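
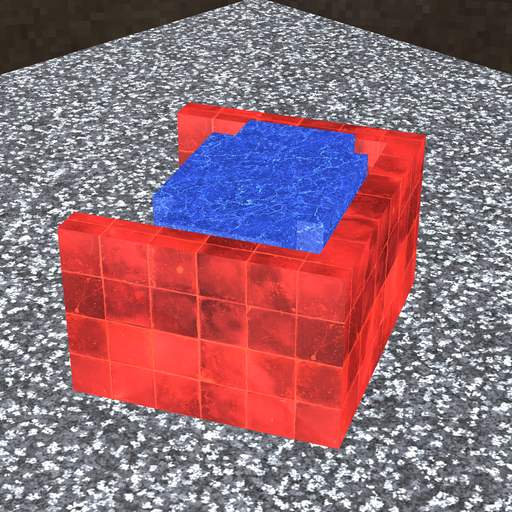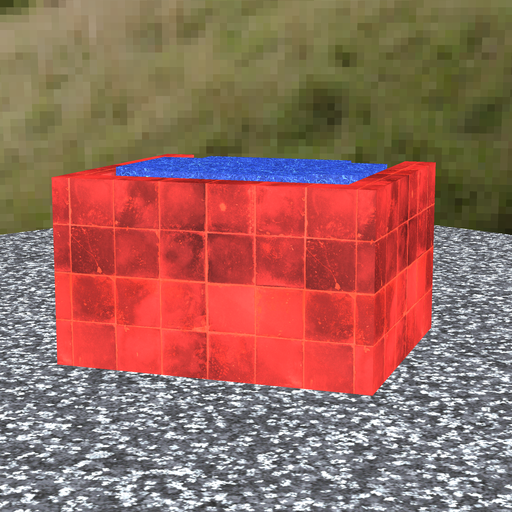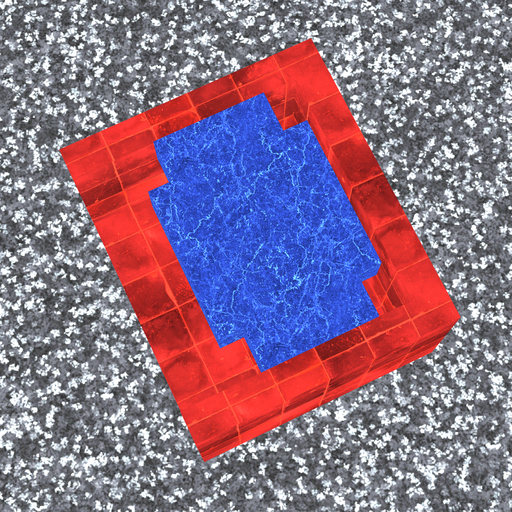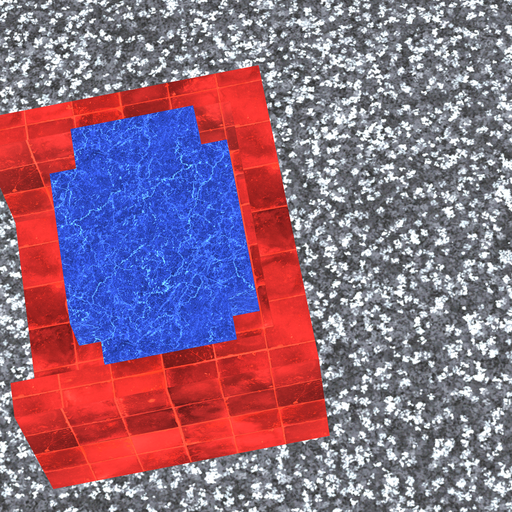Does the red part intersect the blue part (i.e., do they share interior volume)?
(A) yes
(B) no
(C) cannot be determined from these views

(B) no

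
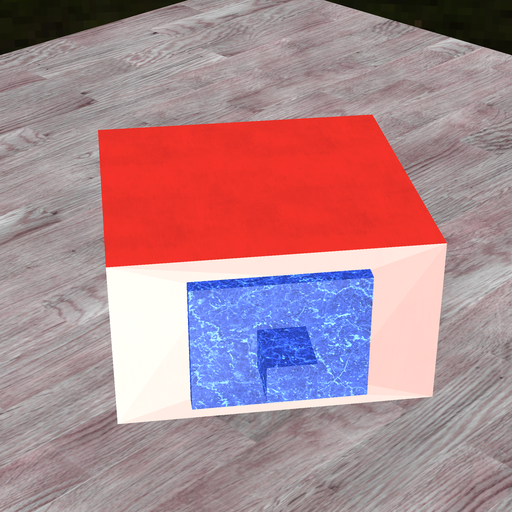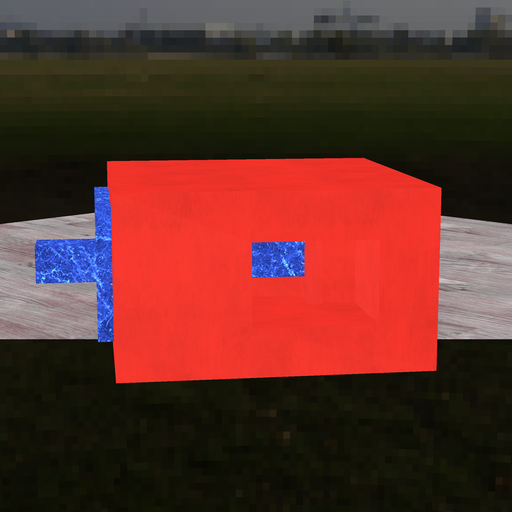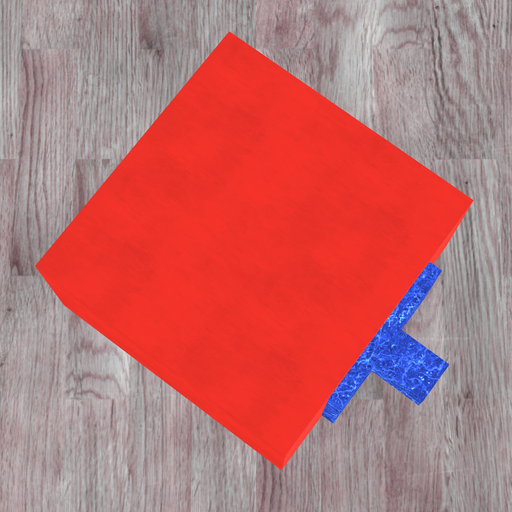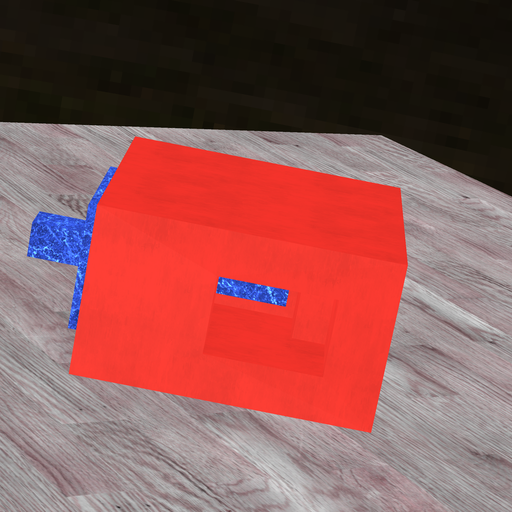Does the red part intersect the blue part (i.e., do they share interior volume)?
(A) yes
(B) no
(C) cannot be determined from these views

(B) no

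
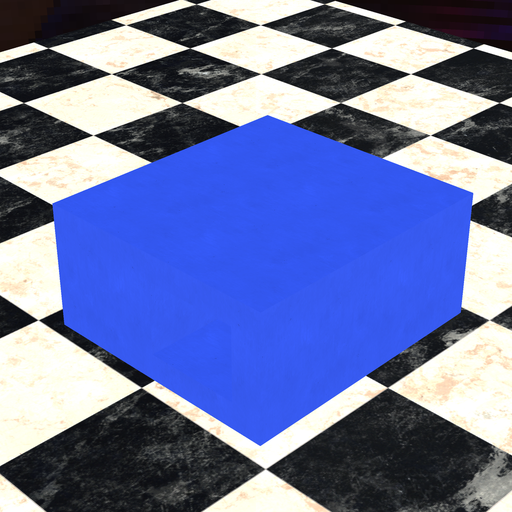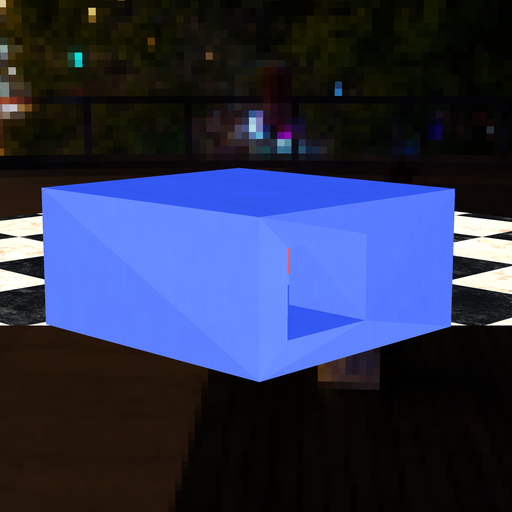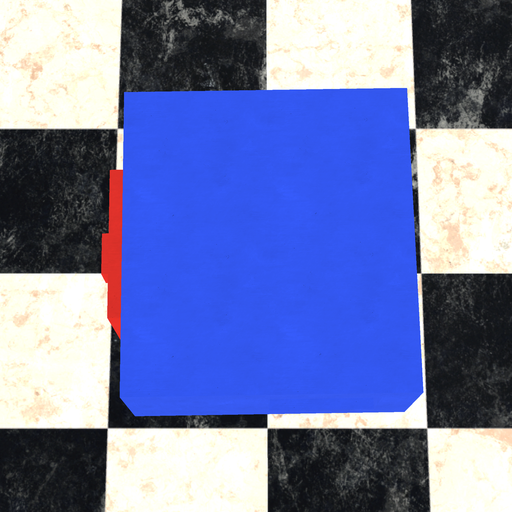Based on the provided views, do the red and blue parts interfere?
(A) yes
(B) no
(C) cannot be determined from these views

(C) cannot be determined from these views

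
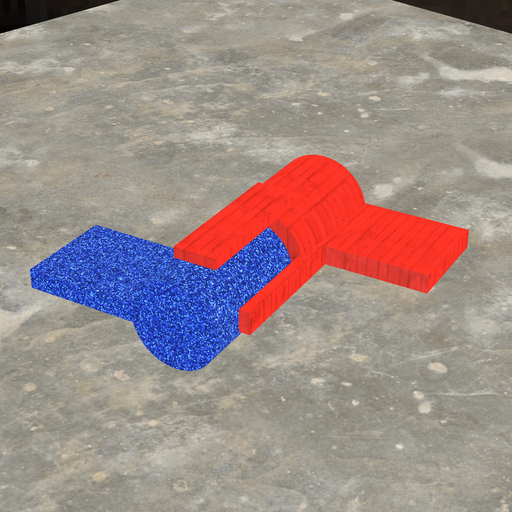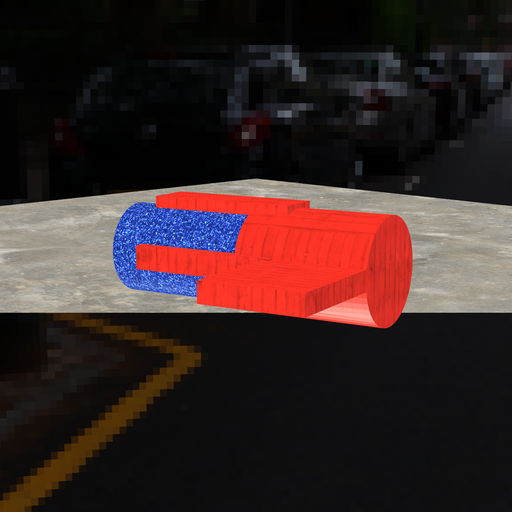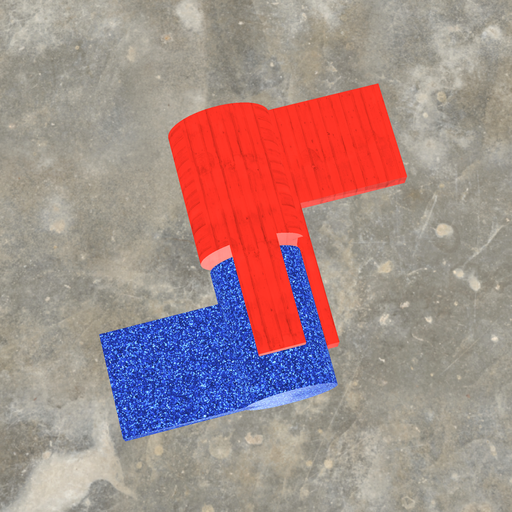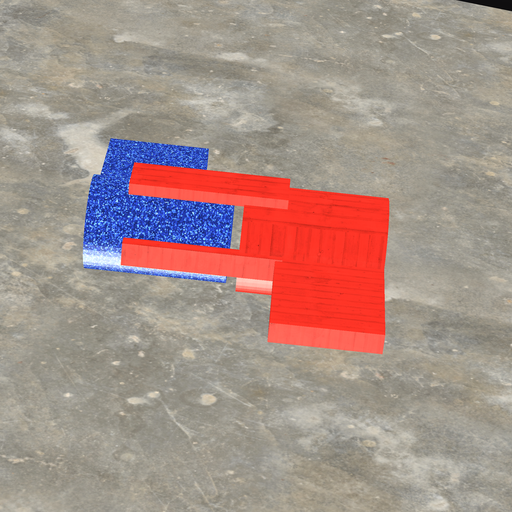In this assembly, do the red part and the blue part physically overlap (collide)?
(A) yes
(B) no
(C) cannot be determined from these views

(B) no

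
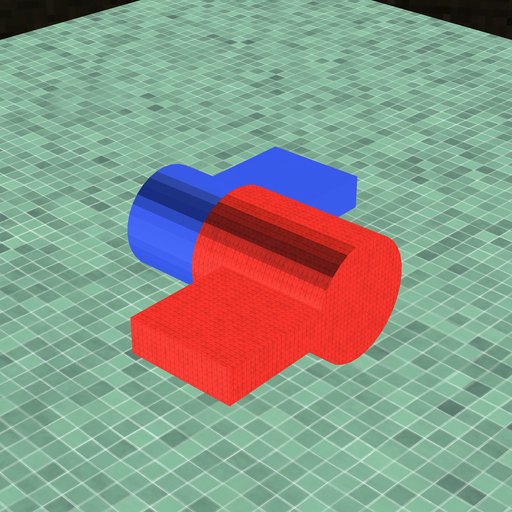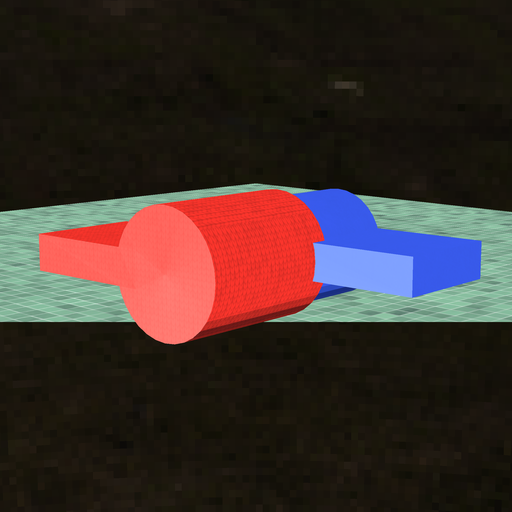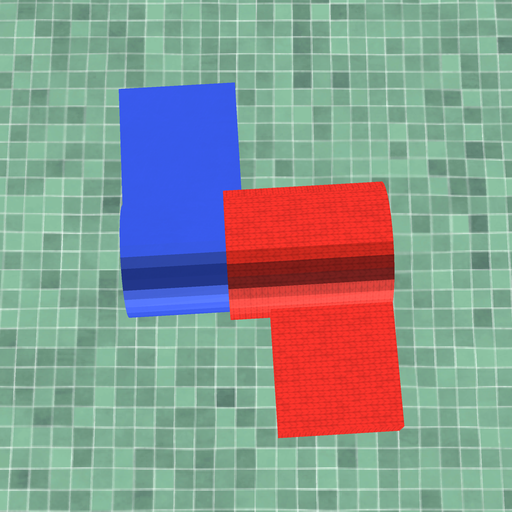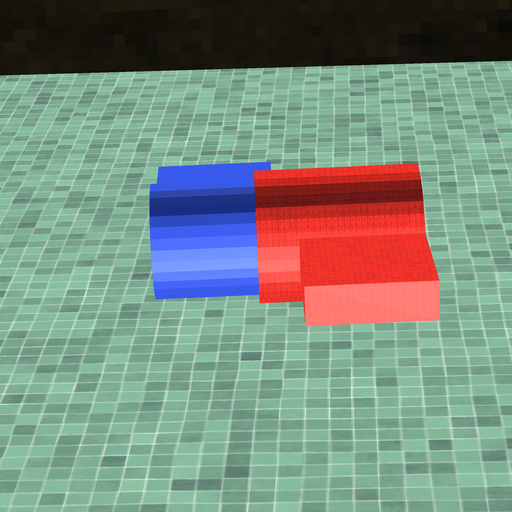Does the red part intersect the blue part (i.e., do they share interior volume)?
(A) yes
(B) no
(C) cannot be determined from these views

(A) yes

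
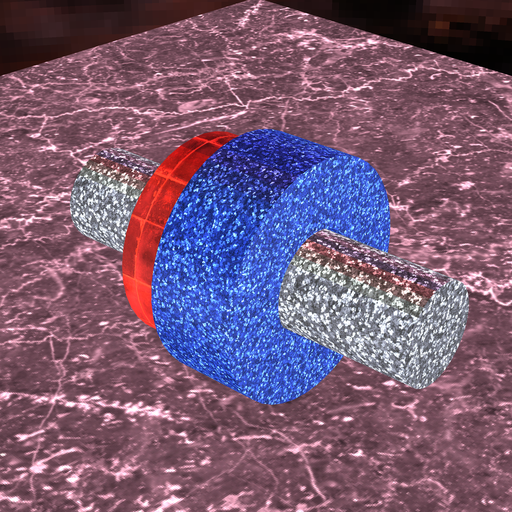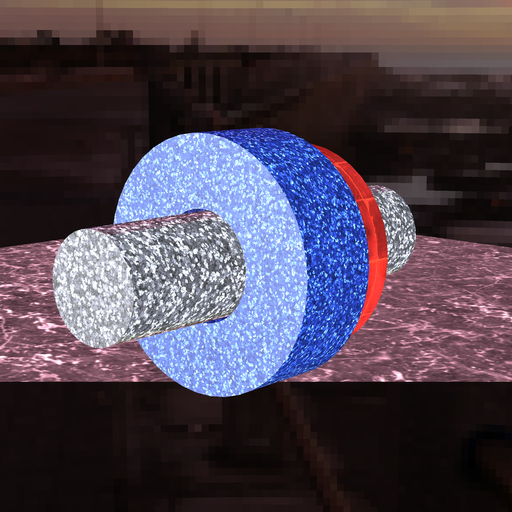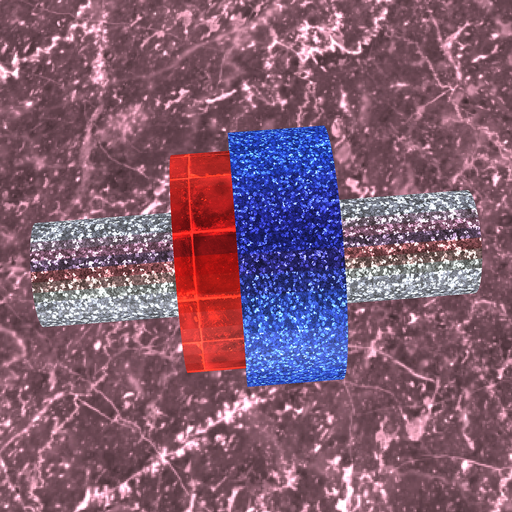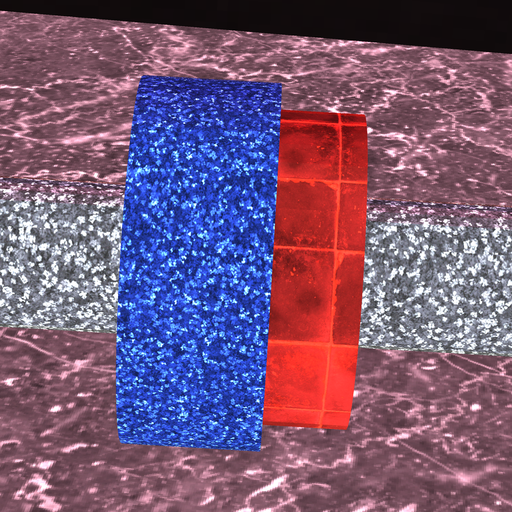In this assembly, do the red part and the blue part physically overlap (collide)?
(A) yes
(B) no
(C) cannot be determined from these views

(A) yes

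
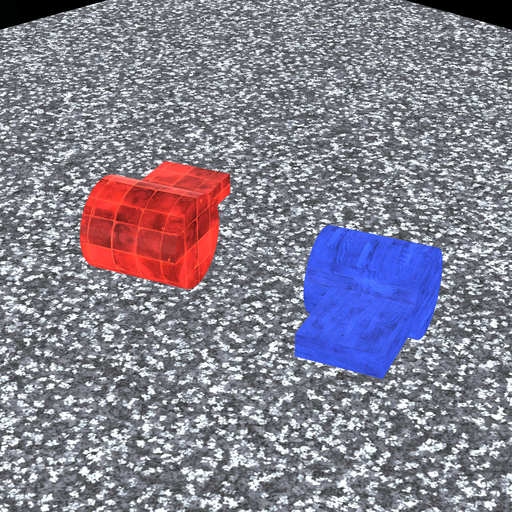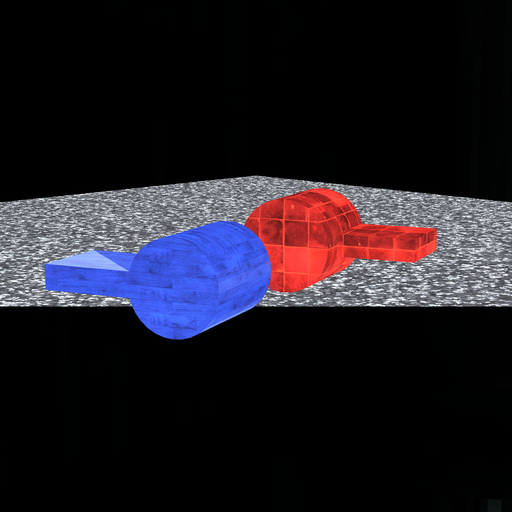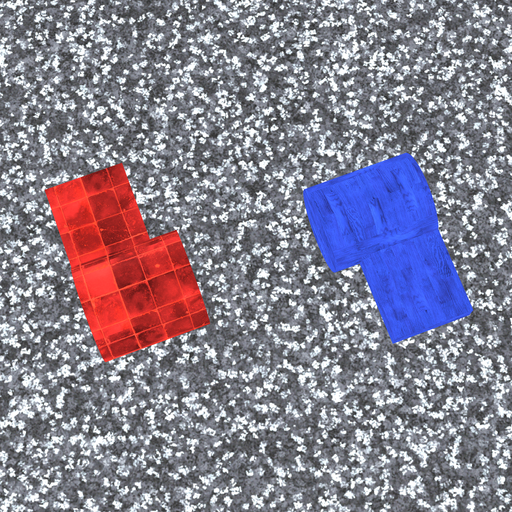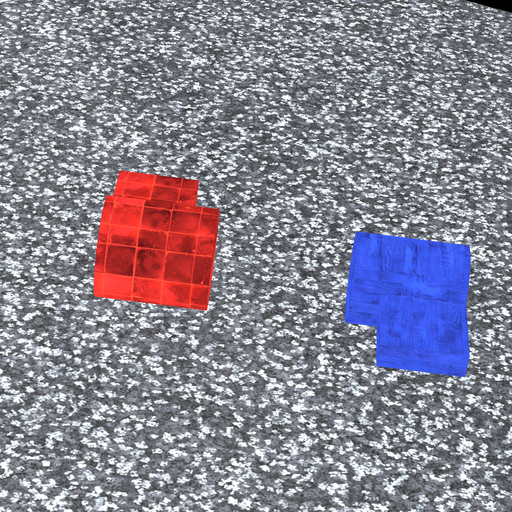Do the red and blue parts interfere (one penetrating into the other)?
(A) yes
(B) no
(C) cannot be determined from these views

(B) no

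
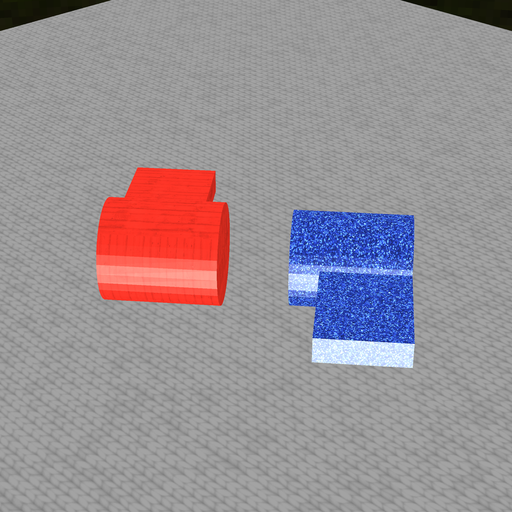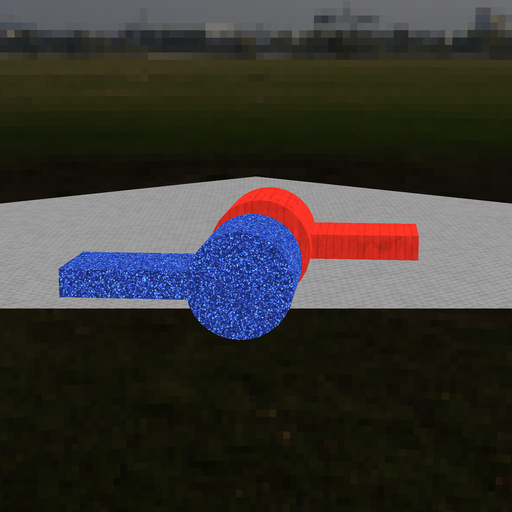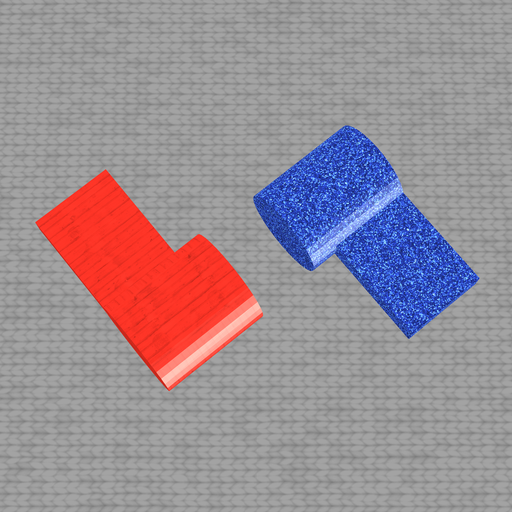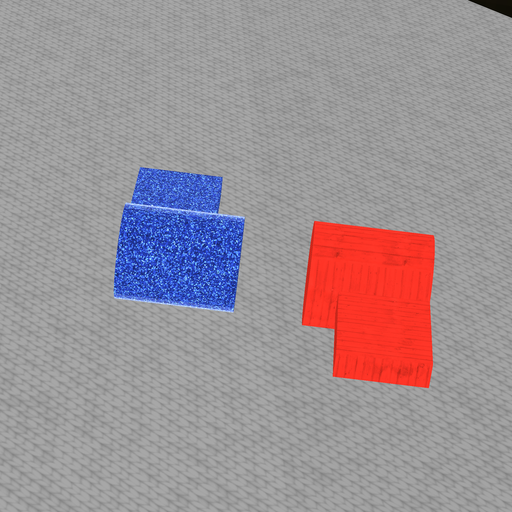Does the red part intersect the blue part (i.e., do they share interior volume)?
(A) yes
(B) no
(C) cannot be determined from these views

(B) no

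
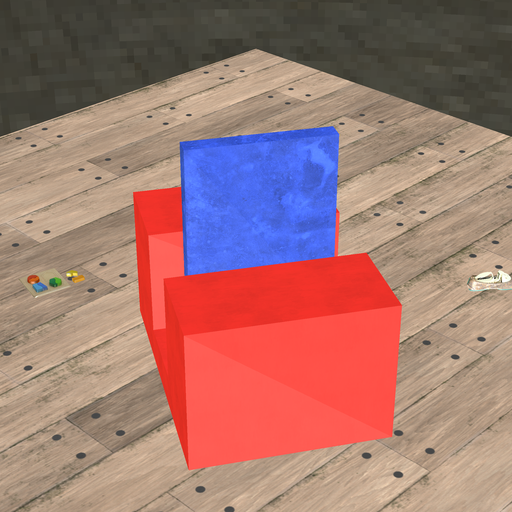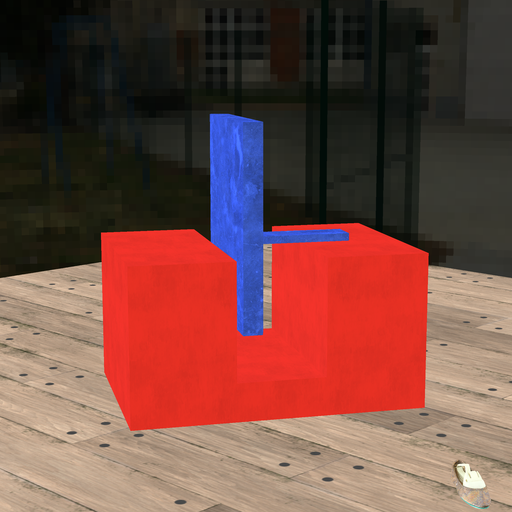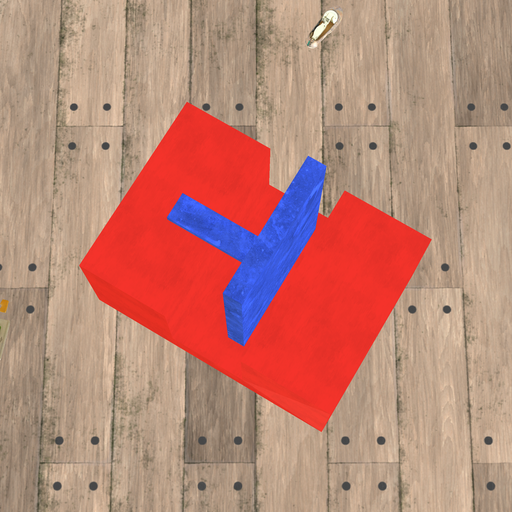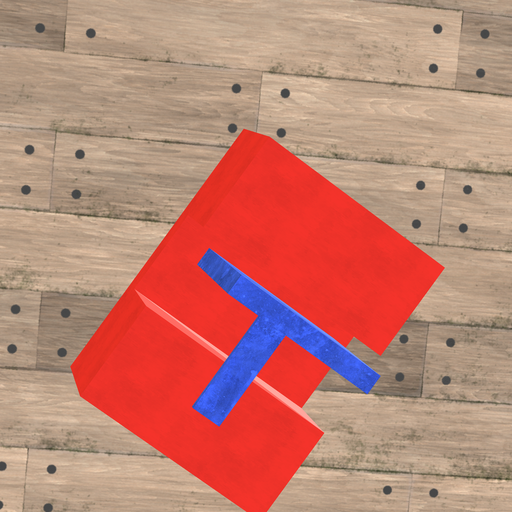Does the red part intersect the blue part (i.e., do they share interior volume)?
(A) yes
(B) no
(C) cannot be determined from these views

(B) no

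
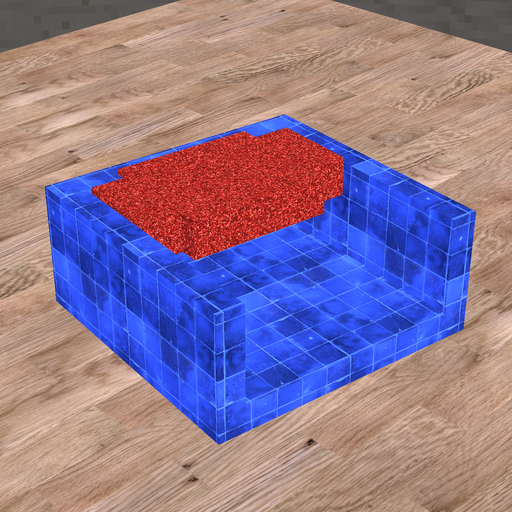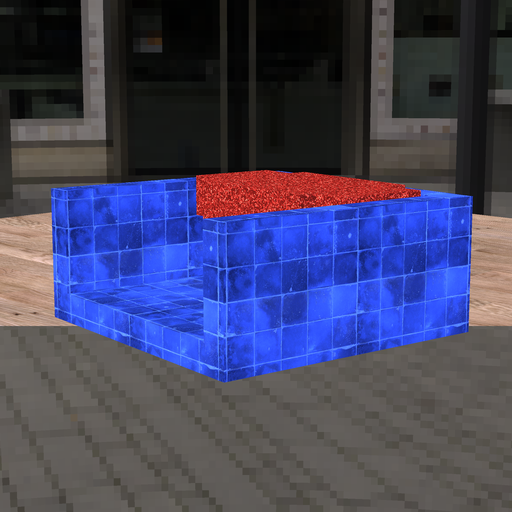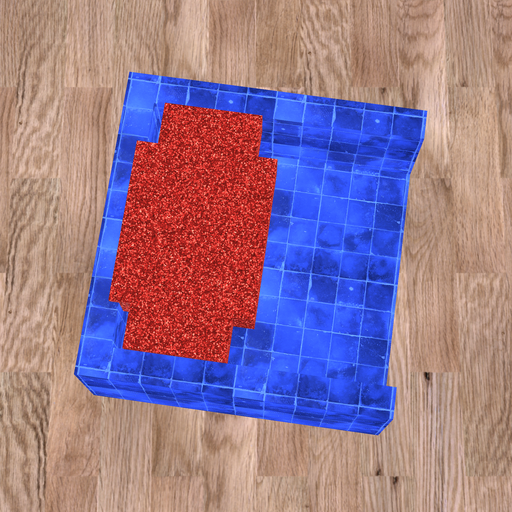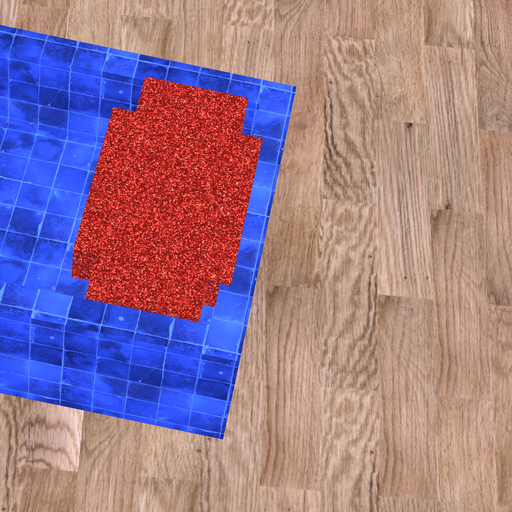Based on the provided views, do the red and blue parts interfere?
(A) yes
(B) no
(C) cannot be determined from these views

(A) yes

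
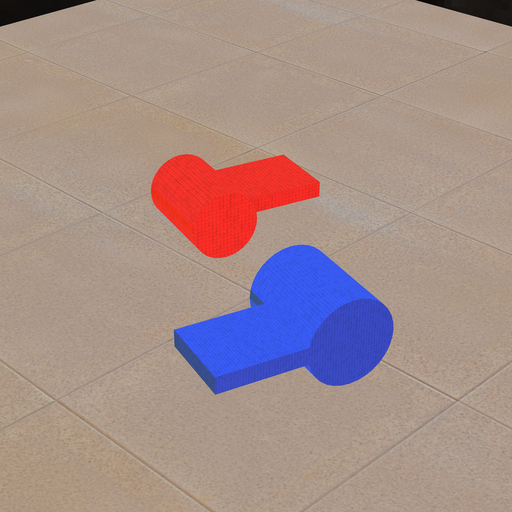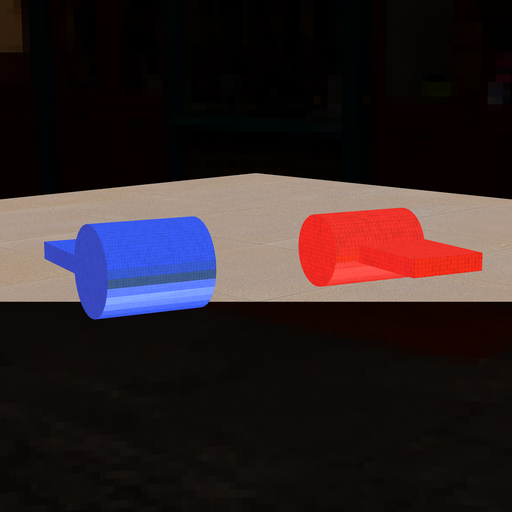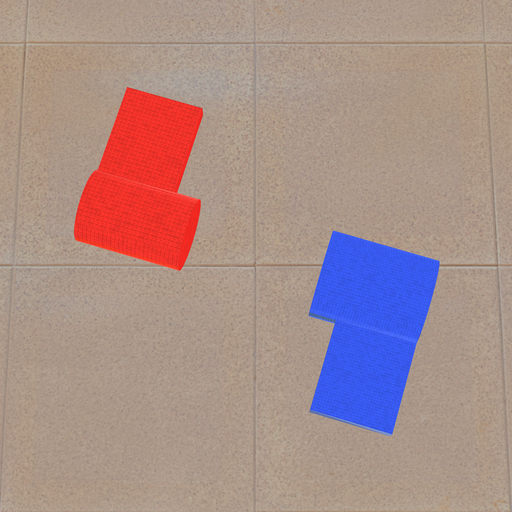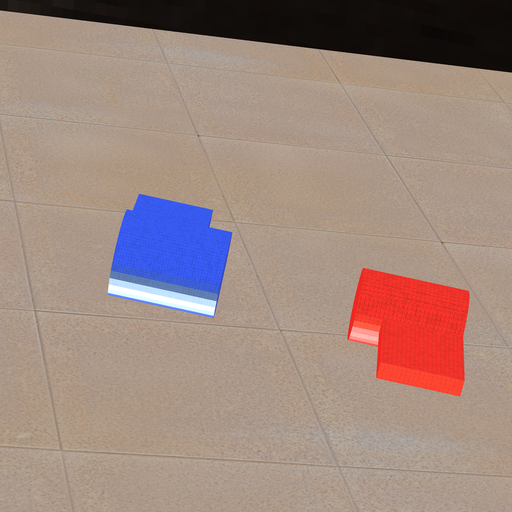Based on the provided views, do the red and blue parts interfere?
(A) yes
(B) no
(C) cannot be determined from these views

(B) no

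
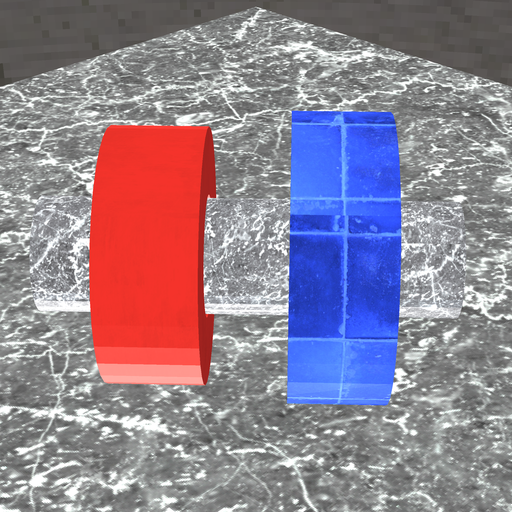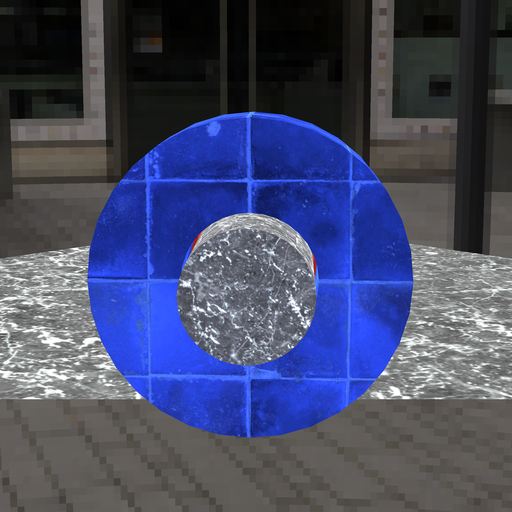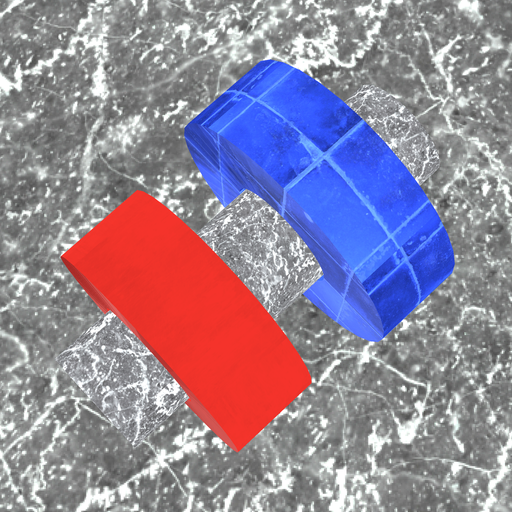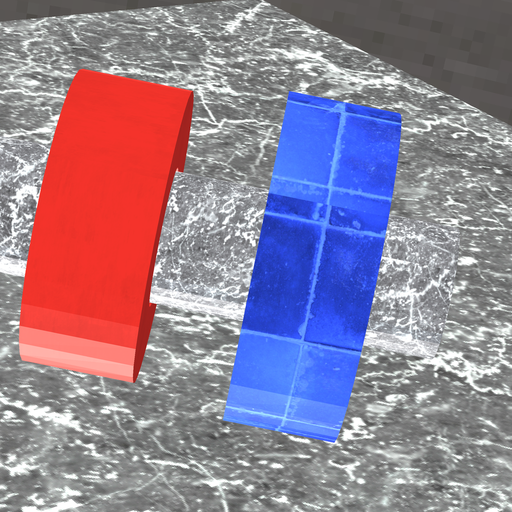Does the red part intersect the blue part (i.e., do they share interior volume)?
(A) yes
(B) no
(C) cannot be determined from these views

(B) no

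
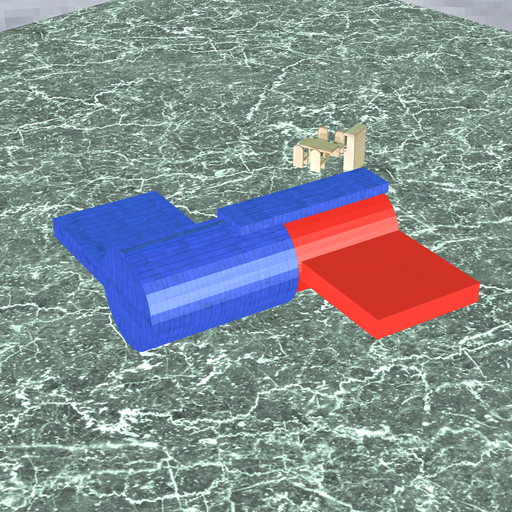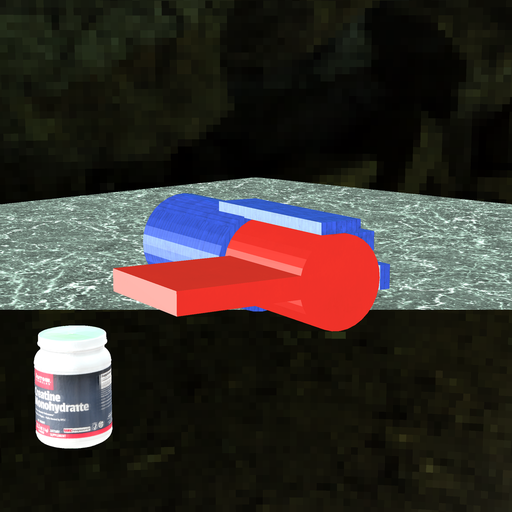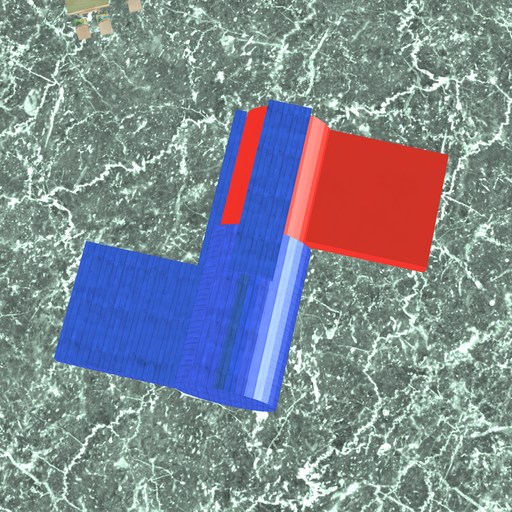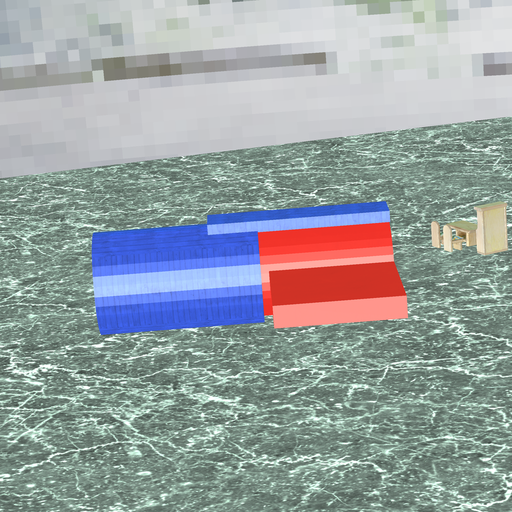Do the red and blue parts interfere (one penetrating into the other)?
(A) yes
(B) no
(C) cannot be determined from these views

(A) yes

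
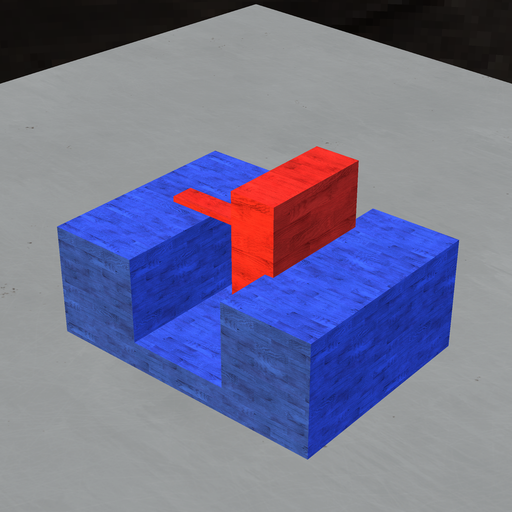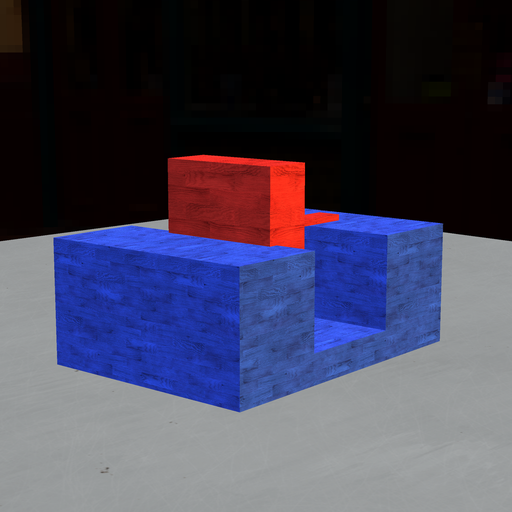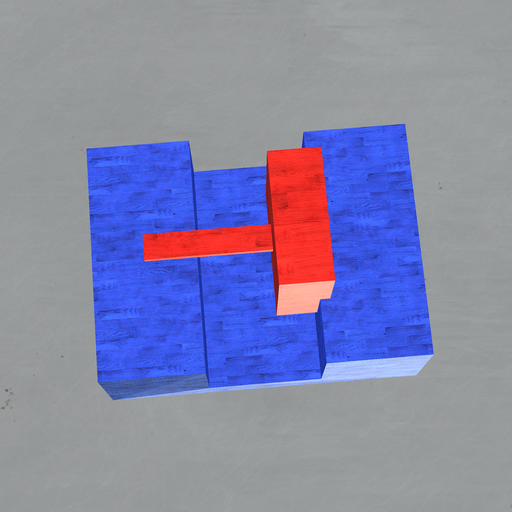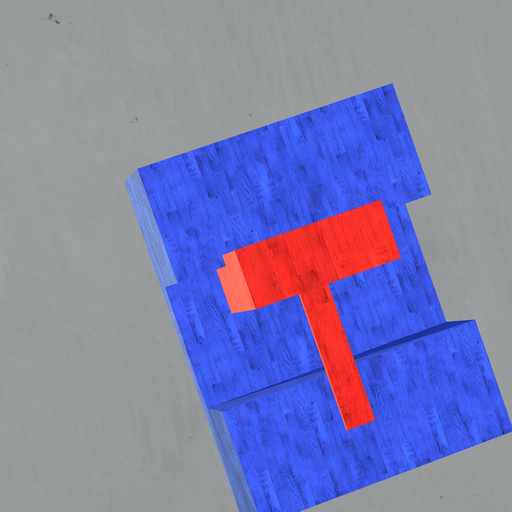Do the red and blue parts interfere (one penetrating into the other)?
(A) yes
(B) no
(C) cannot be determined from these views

(A) yes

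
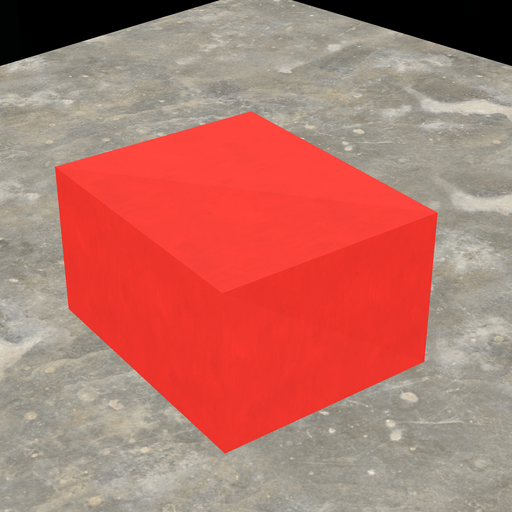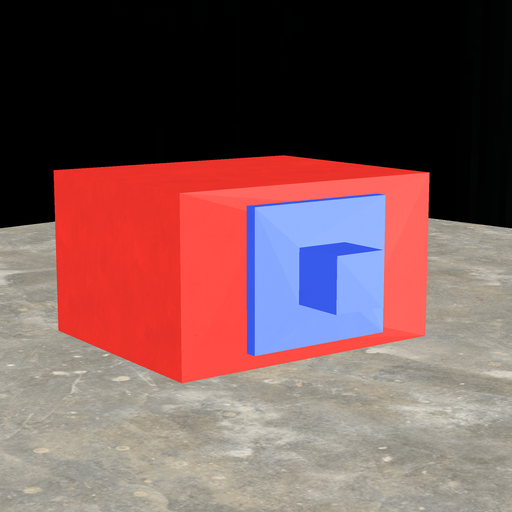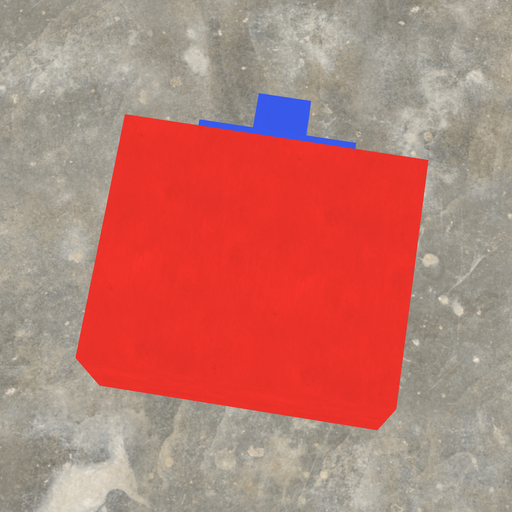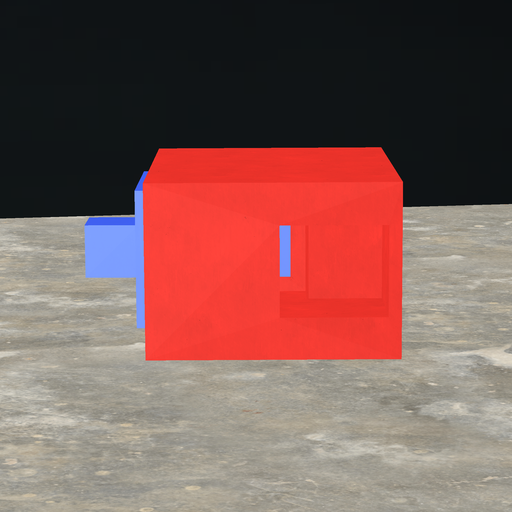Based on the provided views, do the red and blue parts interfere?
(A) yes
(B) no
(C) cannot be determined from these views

(B) no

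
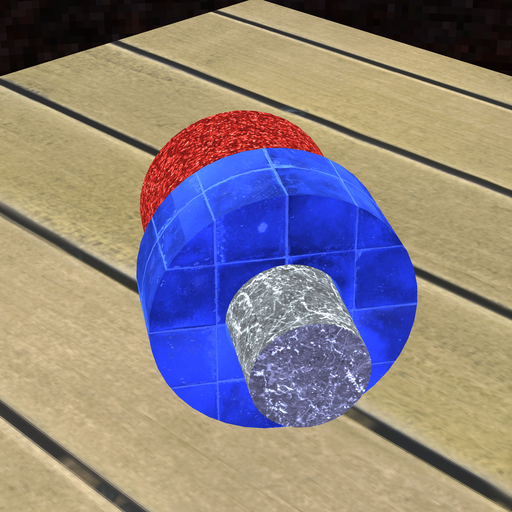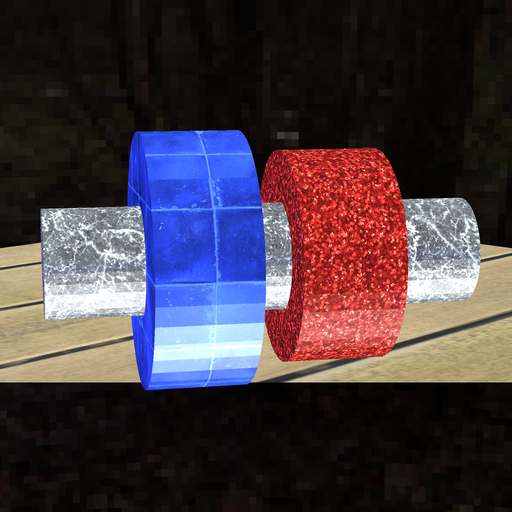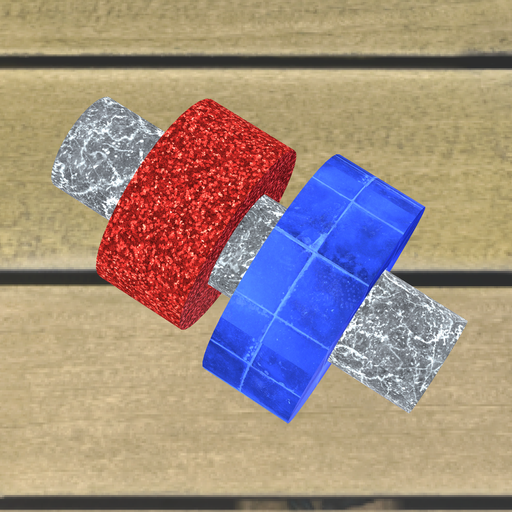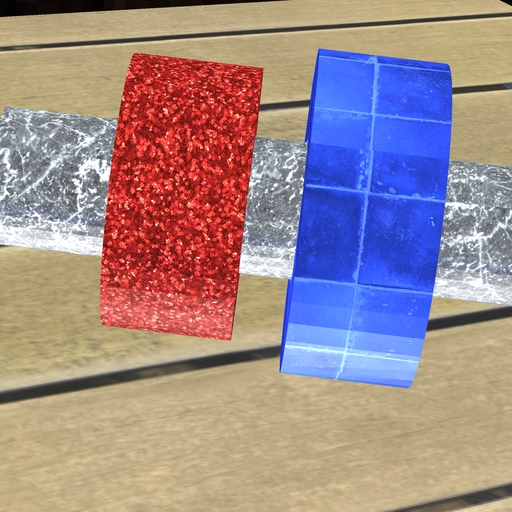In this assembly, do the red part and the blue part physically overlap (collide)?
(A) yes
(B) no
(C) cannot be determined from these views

(B) no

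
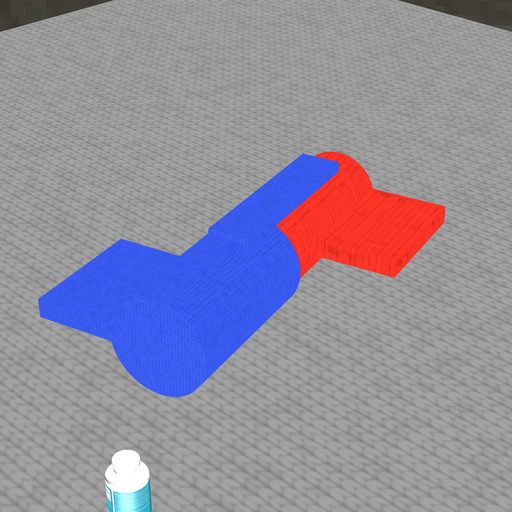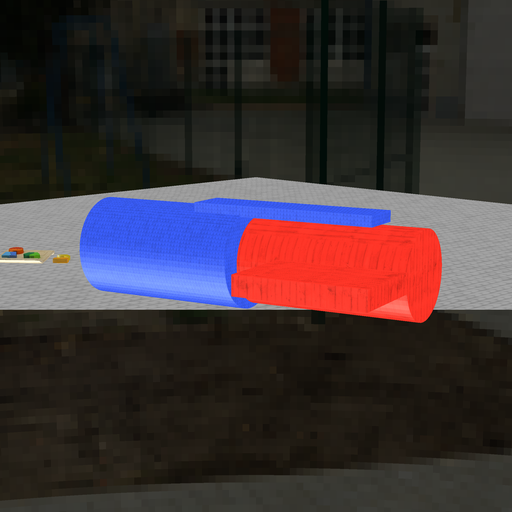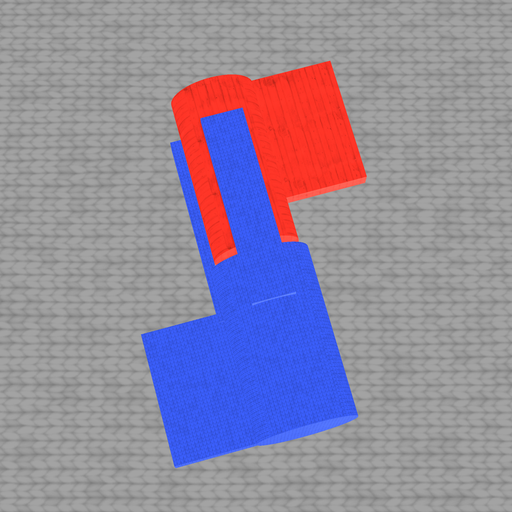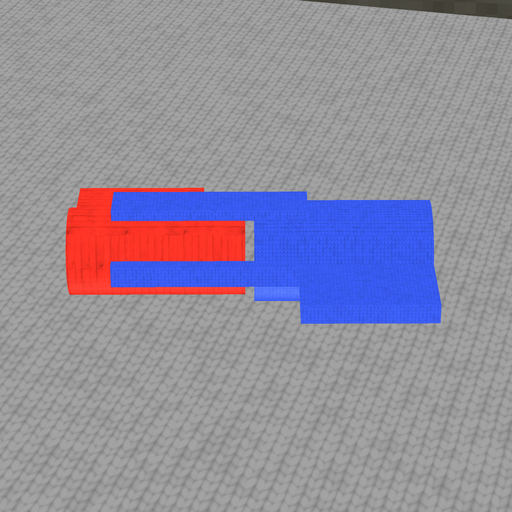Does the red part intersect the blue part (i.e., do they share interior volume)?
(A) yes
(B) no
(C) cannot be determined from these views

(B) no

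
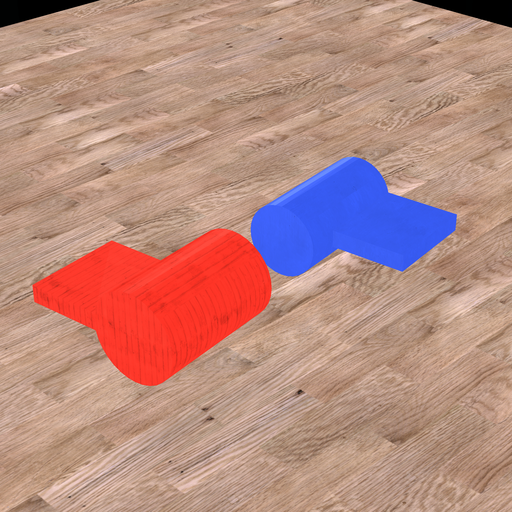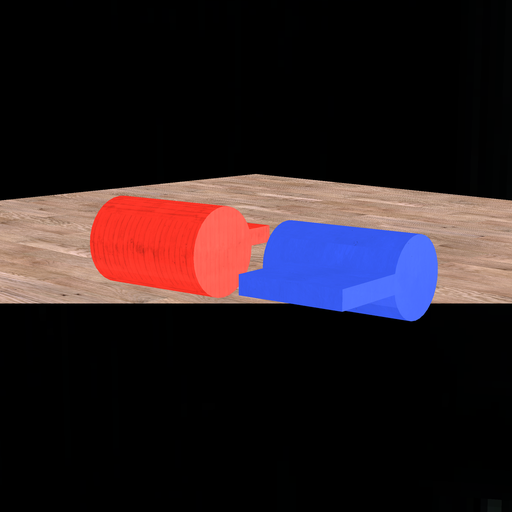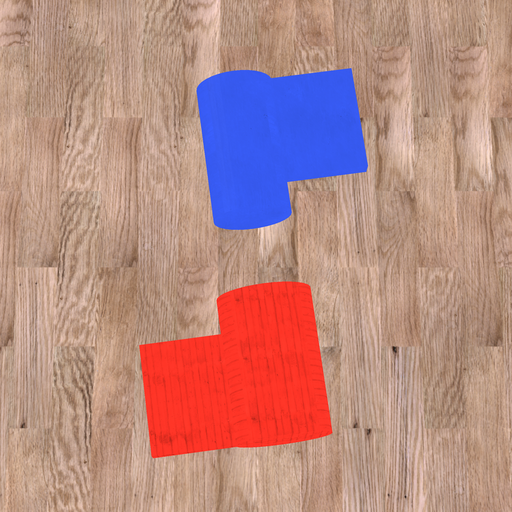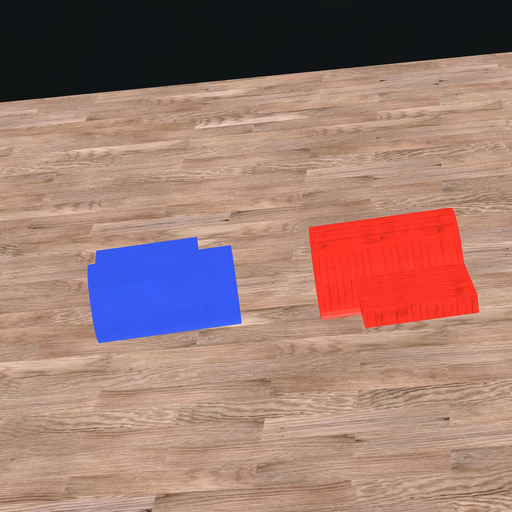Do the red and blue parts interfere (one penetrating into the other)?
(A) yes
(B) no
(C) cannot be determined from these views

(B) no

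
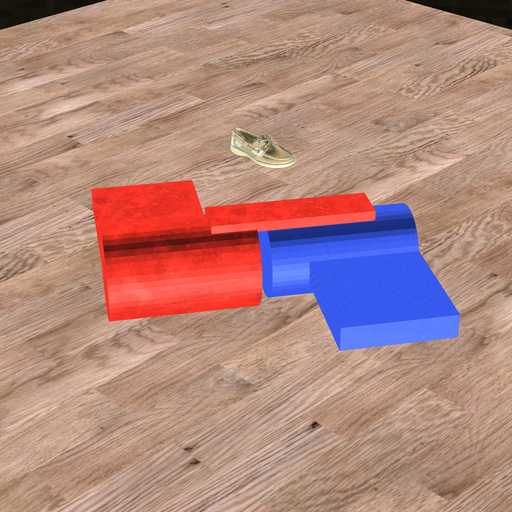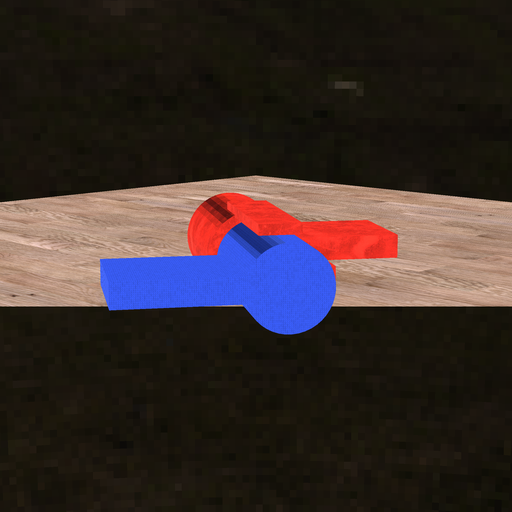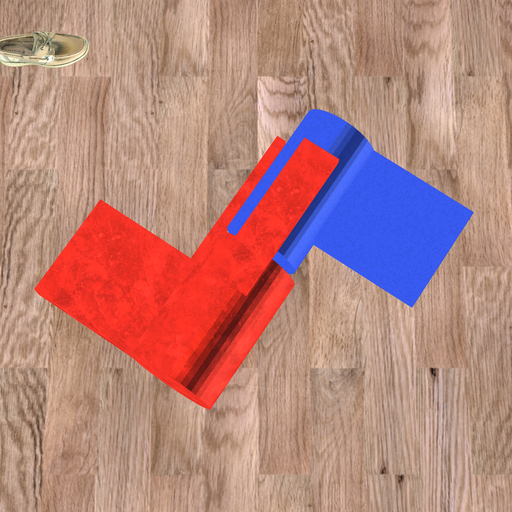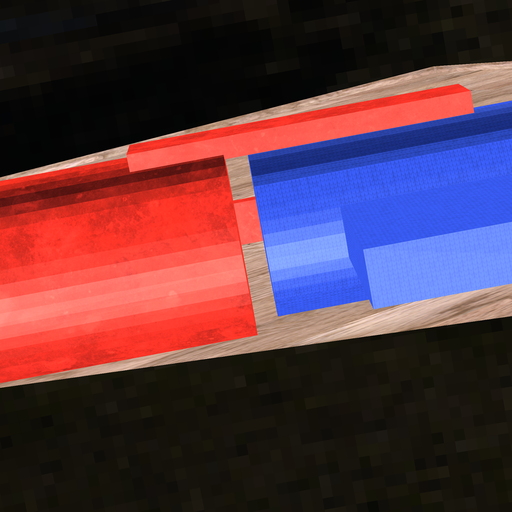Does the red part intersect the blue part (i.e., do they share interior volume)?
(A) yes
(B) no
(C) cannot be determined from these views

(B) no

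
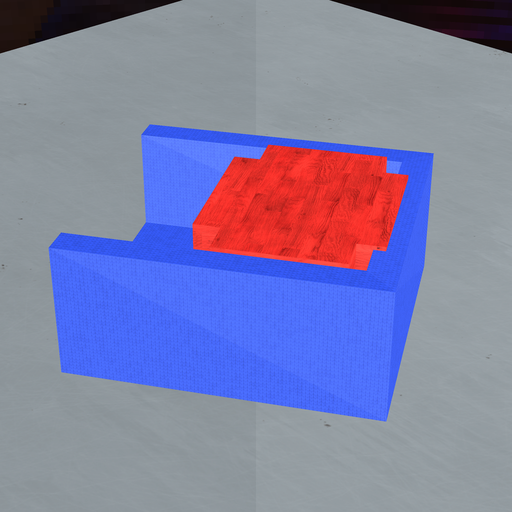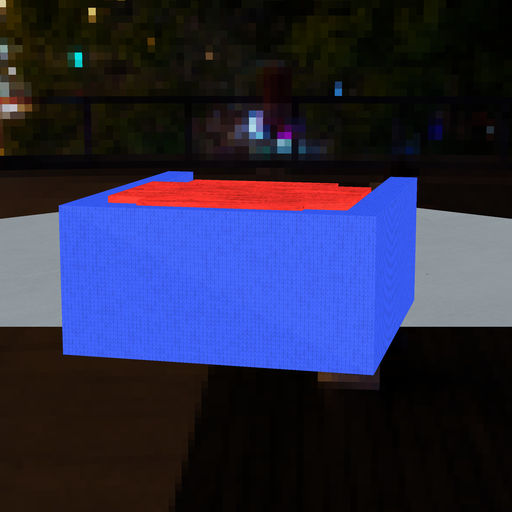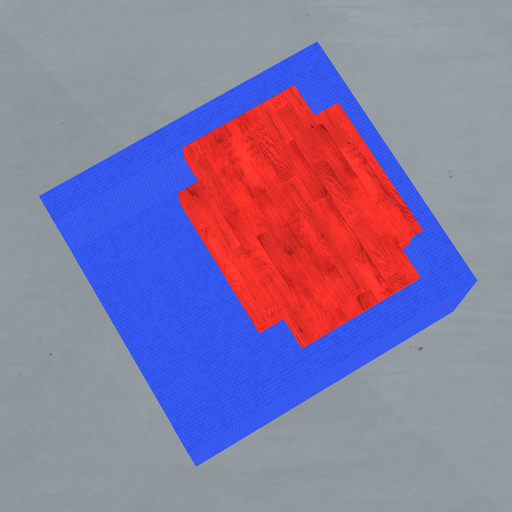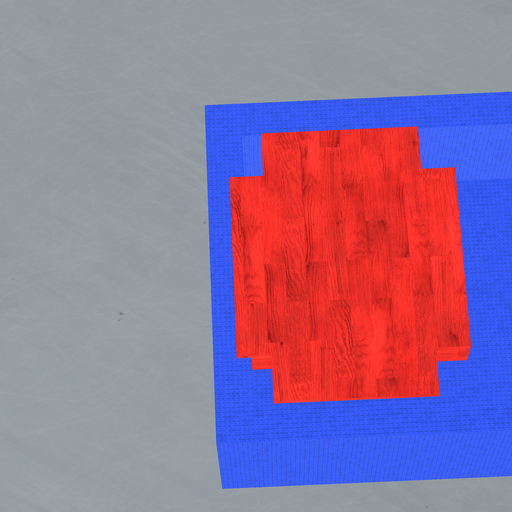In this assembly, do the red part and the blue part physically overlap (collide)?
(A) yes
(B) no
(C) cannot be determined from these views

(A) yes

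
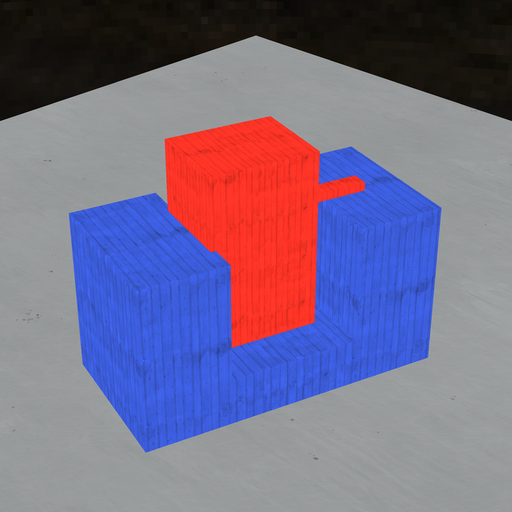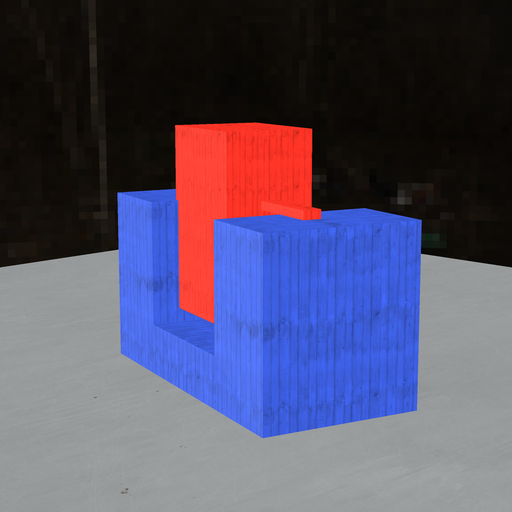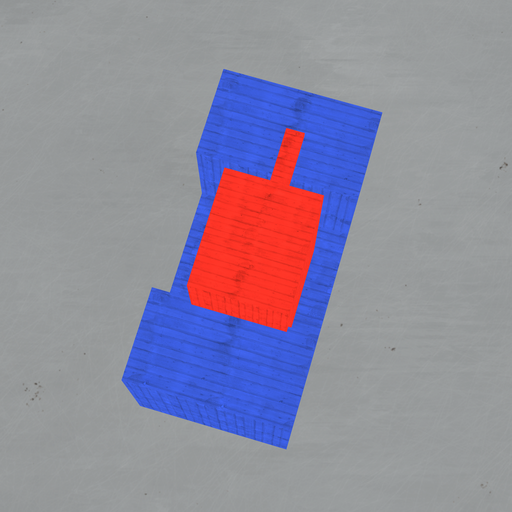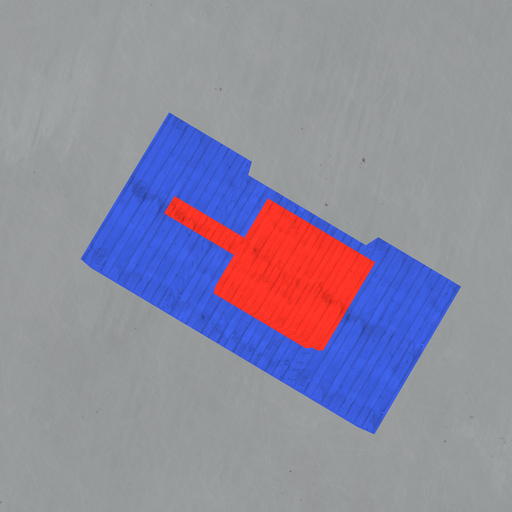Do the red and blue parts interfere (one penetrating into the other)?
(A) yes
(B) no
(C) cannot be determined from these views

(A) yes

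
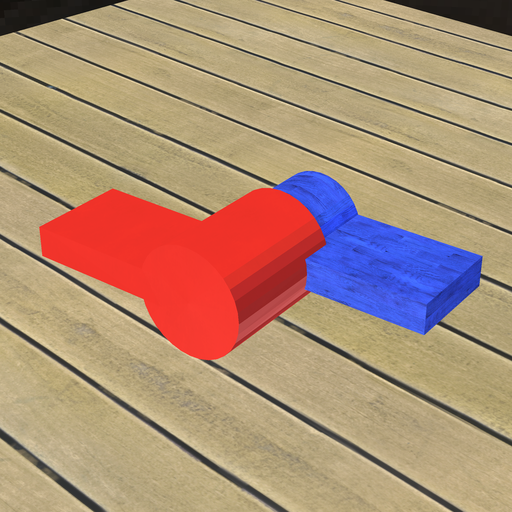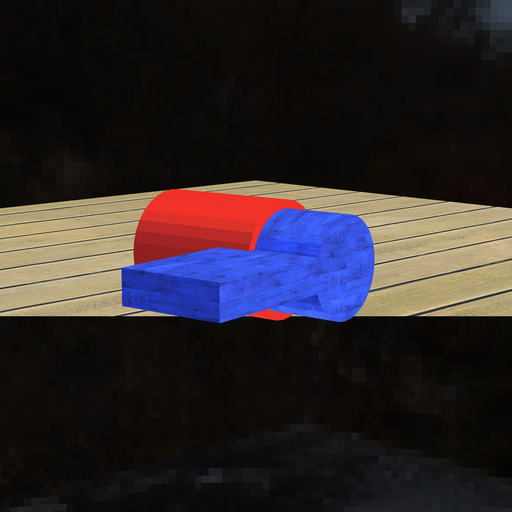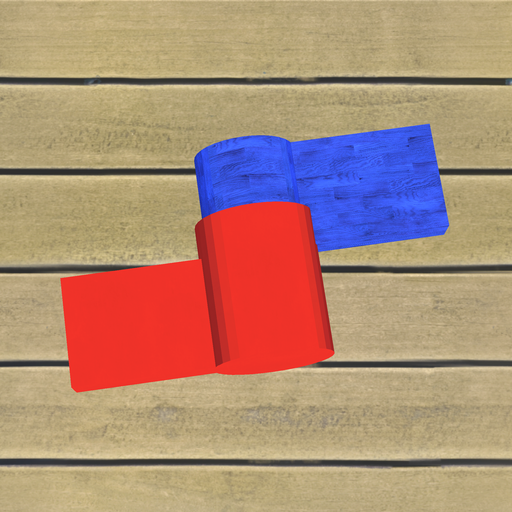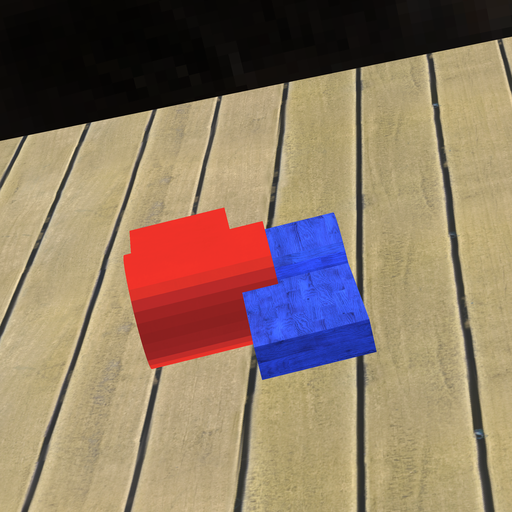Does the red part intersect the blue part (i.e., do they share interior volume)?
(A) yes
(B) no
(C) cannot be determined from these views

(A) yes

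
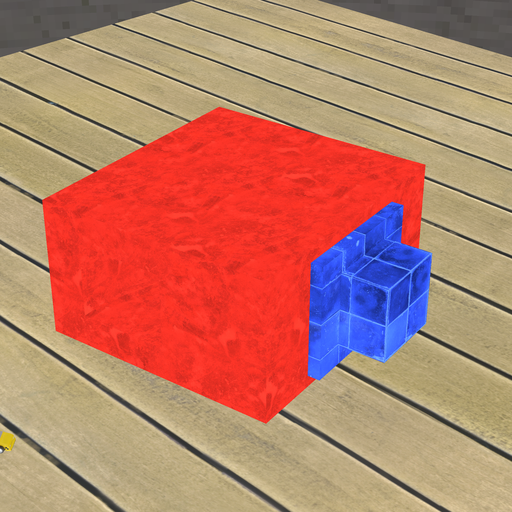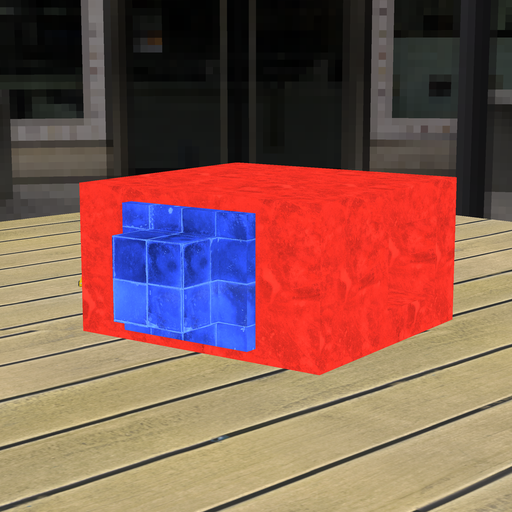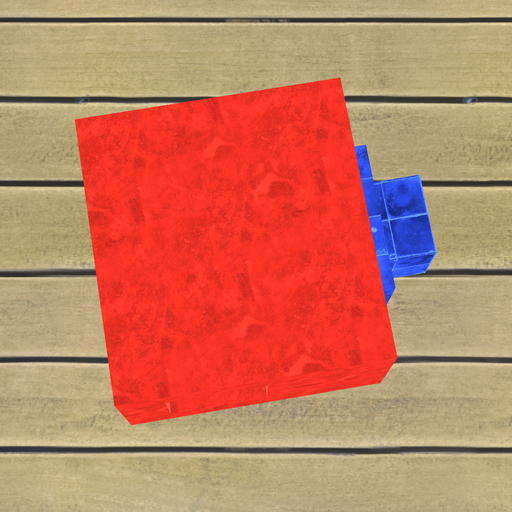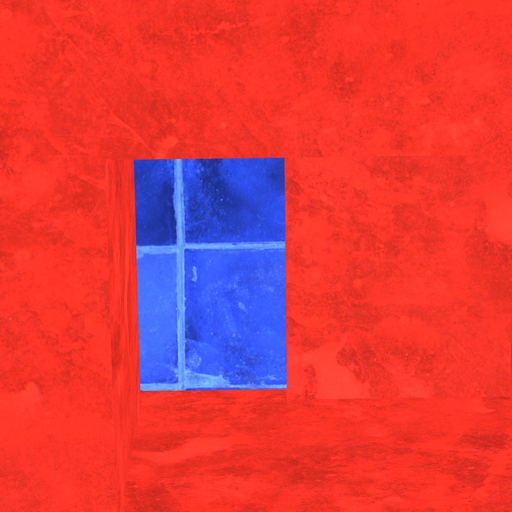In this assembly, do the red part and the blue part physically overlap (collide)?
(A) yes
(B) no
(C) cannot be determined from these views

(A) yes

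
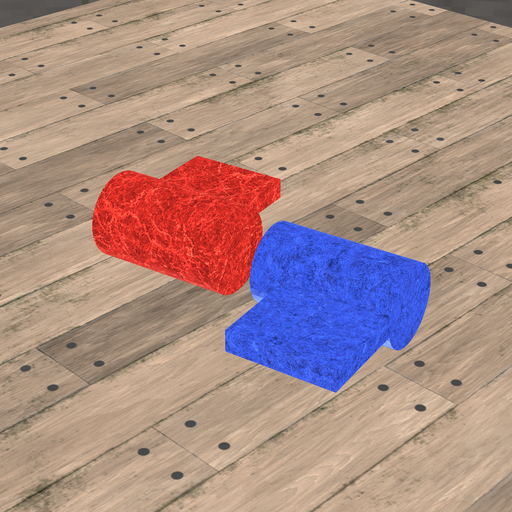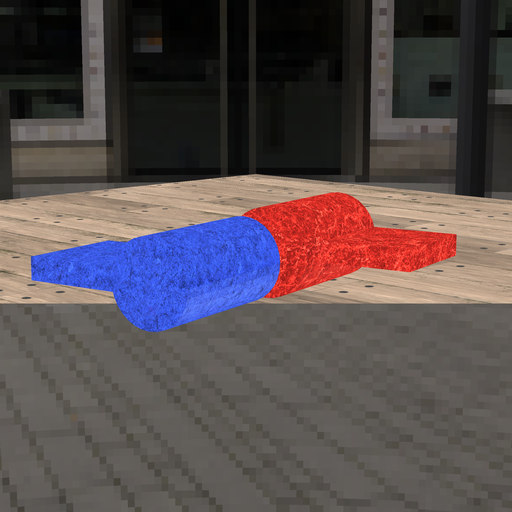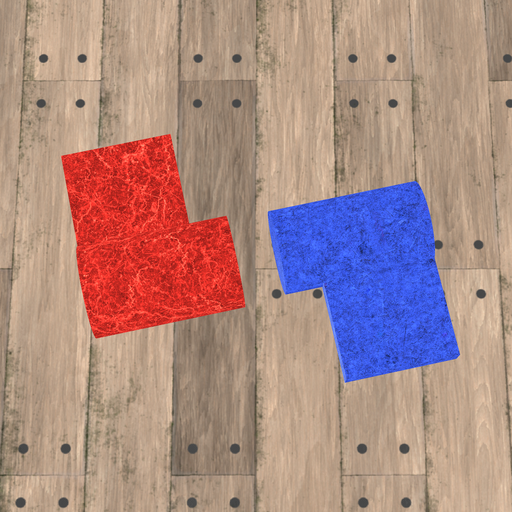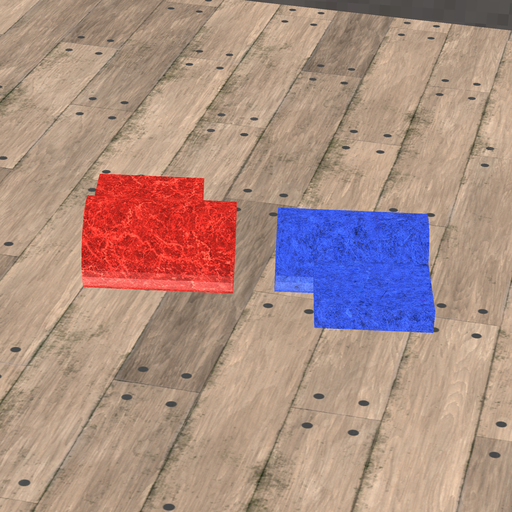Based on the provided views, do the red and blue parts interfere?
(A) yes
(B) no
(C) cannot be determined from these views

(B) no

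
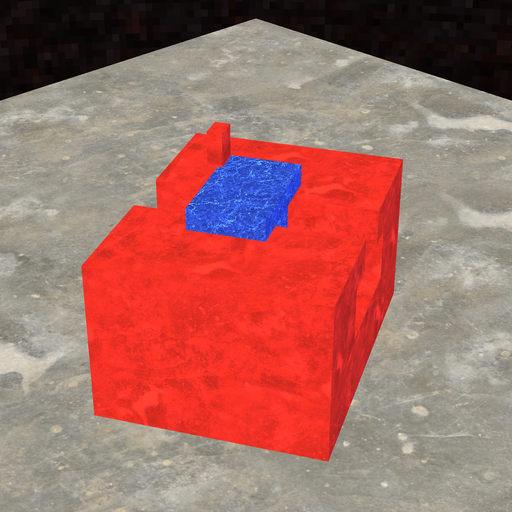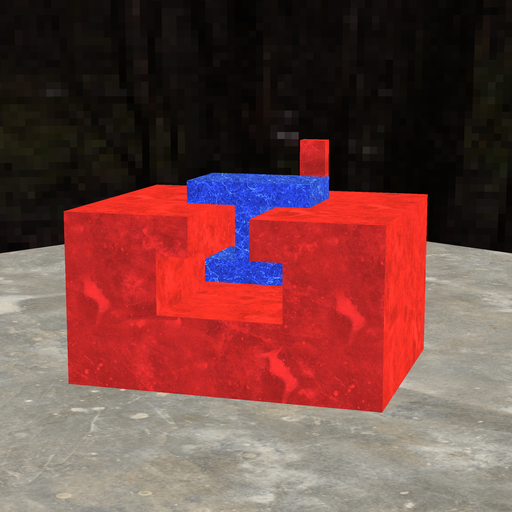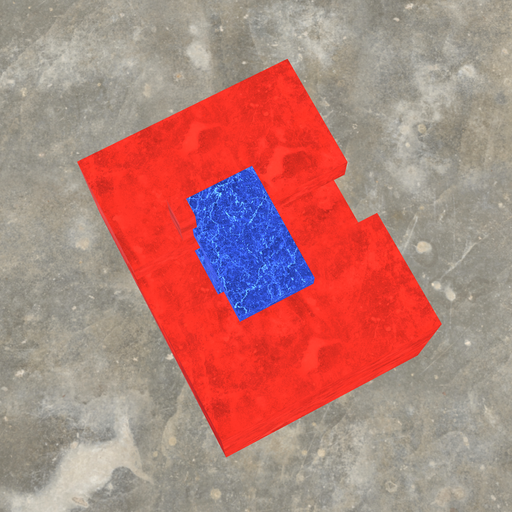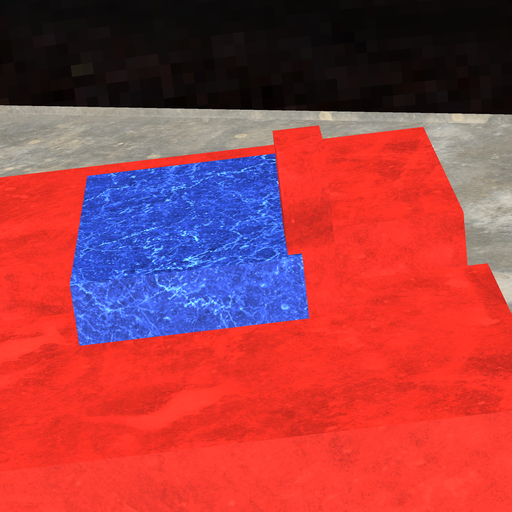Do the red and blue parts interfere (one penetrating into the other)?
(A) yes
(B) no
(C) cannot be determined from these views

(A) yes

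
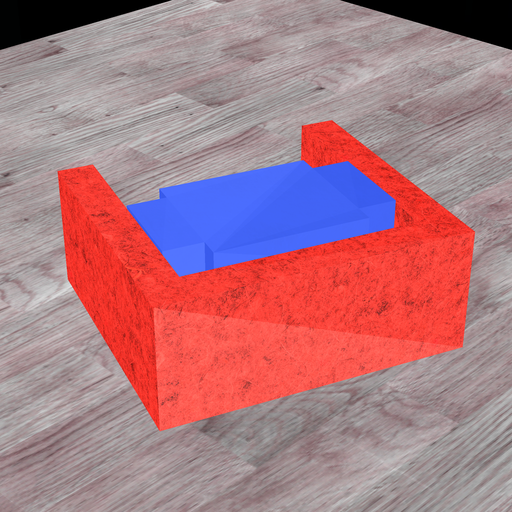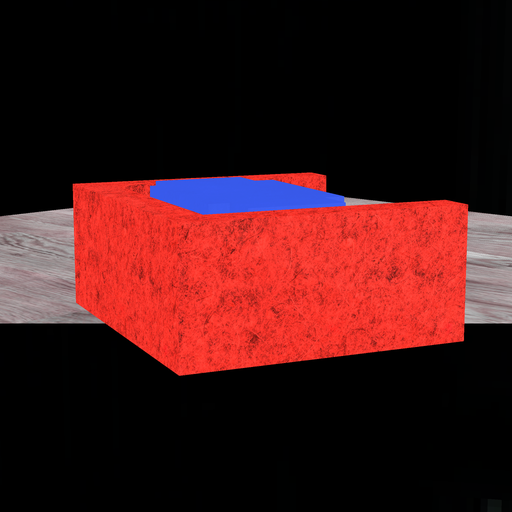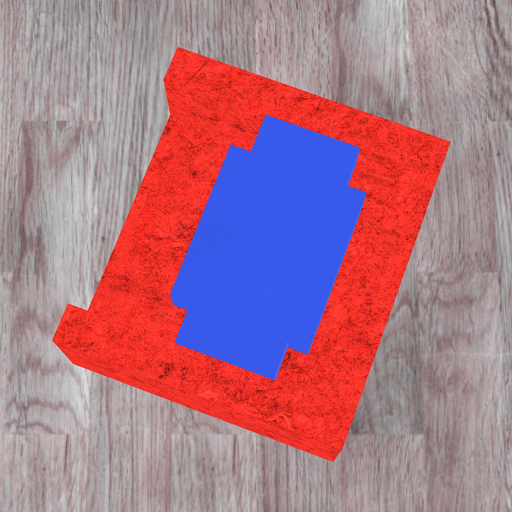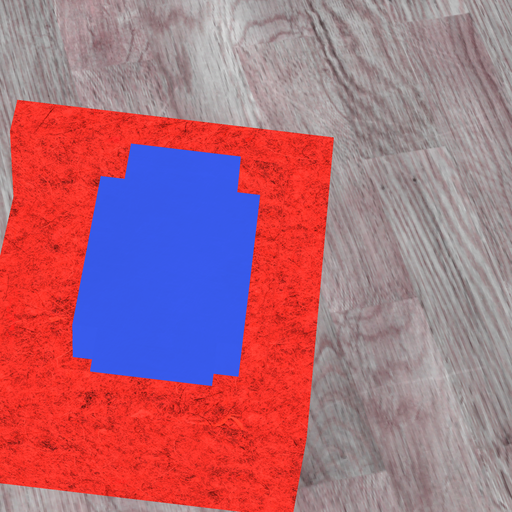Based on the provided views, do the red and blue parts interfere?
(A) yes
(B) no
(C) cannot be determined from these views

(B) no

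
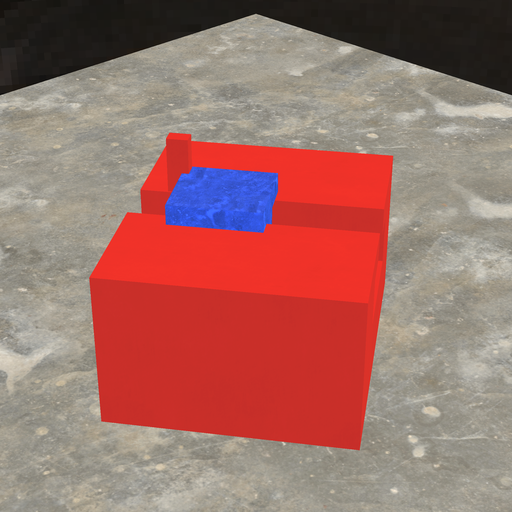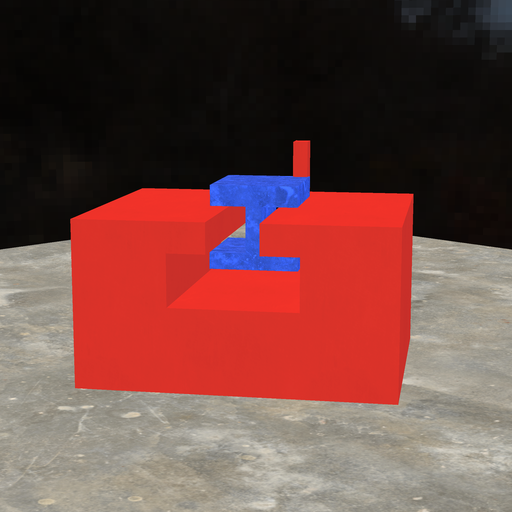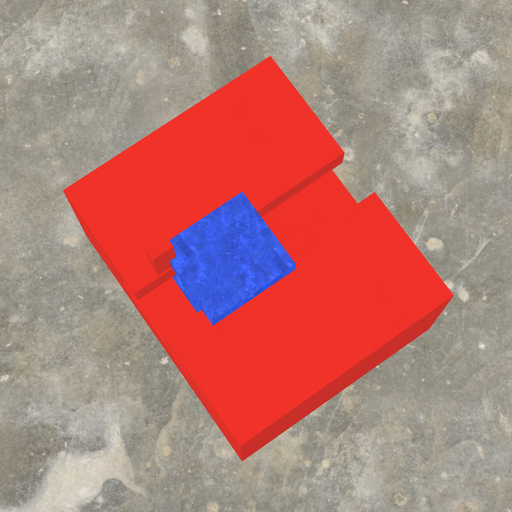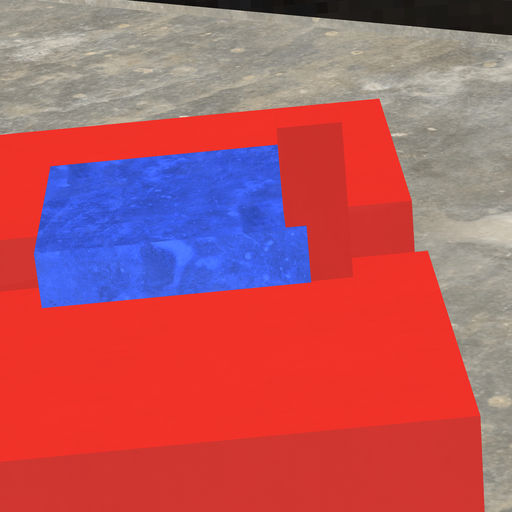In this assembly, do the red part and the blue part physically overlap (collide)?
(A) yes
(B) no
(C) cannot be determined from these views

(A) yes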